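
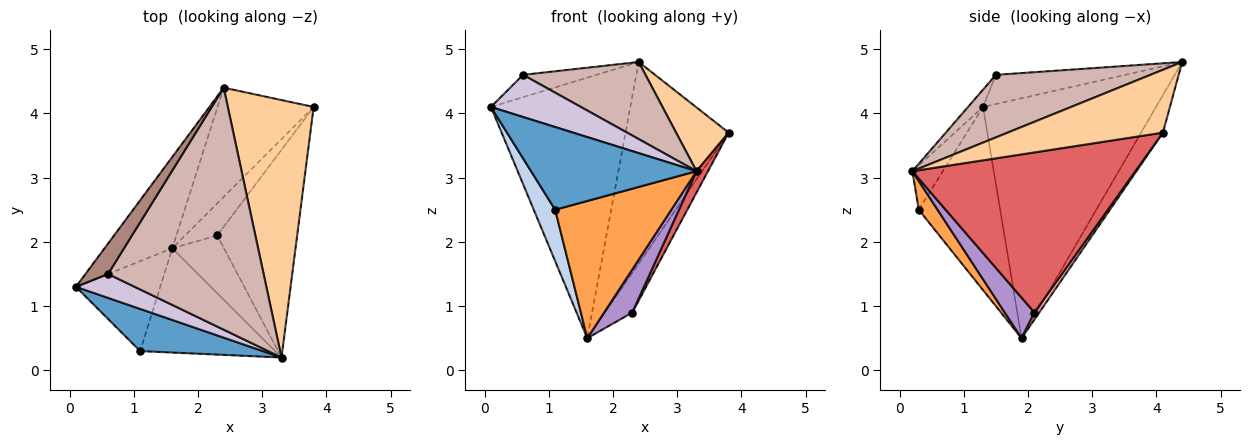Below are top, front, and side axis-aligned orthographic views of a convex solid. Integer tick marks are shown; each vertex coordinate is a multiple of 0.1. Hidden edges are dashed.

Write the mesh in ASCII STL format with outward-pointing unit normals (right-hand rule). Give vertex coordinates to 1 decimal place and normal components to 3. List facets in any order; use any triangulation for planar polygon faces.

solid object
 facet normal -0.162 -0.879 0.448
  outer loop
   vertex 1.1 0.3 2.5
   vertex 3.3 0.2 3.1
   vertex 0.1 1.3 4.1
  endloop
 endfacet
 facet normal -0.883 -0.232 -0.407
  outer loop
   vertex 1.1 0.3 2.5
   vertex 0.1 1.3 4.1
   vertex 1.6 1.9 0.5
  endloop
 endfacet
 facet normal 0.128 -0.790 -0.600
  outer loop
   vertex 1.1 0.3 2.5
   vertex 1.6 1.9 0.5
   vertex 3.3 0.2 3.1
  endloop
 endfacet
 facet normal 0.580 -0.196 0.791
  outer loop
   vertex 2.4 4.4 4.8
   vertex 3.3 0.2 3.1
   vertex 3.8 4.1 3.7
  endloop
 endfacet
 facet normal -0.761 0.613 -0.215
  outer loop
   vertex 2.4 4.4 4.8
   vertex 1.6 1.9 0.5
   vertex 0.1 1.3 4.1
  endloop
 endfacet
 facet normal -0.183 0.864 -0.468
  outer loop
   vertex 2.4 4.4 4.8
   vertex 3.8 4.1 3.7
   vertex 1.6 1.9 0.5
  endloop
 endfacet
 facet normal 0.894 -0.046 -0.446
  outer loop
   vertex 2.3 2.1 0.9
   vertex 3.8 4.1 3.7
   vertex 3.3 0.2 3.1
  endloop
 endfacet
 facet normal 0.136 0.770 -0.623
  outer loop
   vertex 2.3 2.1 0.9
   vertex 1.6 1.9 0.5
   vertex 3.8 4.1 3.7
  endloop
 endfacet
 facet normal 0.532 -0.506 -0.679
  outer loop
   vertex 2.3 2.1 0.9
   vertex 3.3 0.2 3.1
   vertex 1.6 1.9 0.5
  endloop
 endfacet
 facet normal -0.144 -0.861 0.488
  outer loop
   vertex 0.6 1.5 4.6
   vertex 0.1 1.3 4.1
   vertex 3.3 0.2 3.1
  endloop
 endfacet
 facet normal -0.722 0.410 0.558
  outer loop
   vertex 0.6 1.5 4.6
   vertex 2.4 4.4 4.8
   vertex 0.1 1.3 4.1
  endloop
 endfacet
 facet normal 0.358 -0.283 0.890
  outer loop
   vertex 0.6 1.5 4.6
   vertex 3.3 0.2 3.1
   vertex 2.4 4.4 4.8
  endloop
 endfacet
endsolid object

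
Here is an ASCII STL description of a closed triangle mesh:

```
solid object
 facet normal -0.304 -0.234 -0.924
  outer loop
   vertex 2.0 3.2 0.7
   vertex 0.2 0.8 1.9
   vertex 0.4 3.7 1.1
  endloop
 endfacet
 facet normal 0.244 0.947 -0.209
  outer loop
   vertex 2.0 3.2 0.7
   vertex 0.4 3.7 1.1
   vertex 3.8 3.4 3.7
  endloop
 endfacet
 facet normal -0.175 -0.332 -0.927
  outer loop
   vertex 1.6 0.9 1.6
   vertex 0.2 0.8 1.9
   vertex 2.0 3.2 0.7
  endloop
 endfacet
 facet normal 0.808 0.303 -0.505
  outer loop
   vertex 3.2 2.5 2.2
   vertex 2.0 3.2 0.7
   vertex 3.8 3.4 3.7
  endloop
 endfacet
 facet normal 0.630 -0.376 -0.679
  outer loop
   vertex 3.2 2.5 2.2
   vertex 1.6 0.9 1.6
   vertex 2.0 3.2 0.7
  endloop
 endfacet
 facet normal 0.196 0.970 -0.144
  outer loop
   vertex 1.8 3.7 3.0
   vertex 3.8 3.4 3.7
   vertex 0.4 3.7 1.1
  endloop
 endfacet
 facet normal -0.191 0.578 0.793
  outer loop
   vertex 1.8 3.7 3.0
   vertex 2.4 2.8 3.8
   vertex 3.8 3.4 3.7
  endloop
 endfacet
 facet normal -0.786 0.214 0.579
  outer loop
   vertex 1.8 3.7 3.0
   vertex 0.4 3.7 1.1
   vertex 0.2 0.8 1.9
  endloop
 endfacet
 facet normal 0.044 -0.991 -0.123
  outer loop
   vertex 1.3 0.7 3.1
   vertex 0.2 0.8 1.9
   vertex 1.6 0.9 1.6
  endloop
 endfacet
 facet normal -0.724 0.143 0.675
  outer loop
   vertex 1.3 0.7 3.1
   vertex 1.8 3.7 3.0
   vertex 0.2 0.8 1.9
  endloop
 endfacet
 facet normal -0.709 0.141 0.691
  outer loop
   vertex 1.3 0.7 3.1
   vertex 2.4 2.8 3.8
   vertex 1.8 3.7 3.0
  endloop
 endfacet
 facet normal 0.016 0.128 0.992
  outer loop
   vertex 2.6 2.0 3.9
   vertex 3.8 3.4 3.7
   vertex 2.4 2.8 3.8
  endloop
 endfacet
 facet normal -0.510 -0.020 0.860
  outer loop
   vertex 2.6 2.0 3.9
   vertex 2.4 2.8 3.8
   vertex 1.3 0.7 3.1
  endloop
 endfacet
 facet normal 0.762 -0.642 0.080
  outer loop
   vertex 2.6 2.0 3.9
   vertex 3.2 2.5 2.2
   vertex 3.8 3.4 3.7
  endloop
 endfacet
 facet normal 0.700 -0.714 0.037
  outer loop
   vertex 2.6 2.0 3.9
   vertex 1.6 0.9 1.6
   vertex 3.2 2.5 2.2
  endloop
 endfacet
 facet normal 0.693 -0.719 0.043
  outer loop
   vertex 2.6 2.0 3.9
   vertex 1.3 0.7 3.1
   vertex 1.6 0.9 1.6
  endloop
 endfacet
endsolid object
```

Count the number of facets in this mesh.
16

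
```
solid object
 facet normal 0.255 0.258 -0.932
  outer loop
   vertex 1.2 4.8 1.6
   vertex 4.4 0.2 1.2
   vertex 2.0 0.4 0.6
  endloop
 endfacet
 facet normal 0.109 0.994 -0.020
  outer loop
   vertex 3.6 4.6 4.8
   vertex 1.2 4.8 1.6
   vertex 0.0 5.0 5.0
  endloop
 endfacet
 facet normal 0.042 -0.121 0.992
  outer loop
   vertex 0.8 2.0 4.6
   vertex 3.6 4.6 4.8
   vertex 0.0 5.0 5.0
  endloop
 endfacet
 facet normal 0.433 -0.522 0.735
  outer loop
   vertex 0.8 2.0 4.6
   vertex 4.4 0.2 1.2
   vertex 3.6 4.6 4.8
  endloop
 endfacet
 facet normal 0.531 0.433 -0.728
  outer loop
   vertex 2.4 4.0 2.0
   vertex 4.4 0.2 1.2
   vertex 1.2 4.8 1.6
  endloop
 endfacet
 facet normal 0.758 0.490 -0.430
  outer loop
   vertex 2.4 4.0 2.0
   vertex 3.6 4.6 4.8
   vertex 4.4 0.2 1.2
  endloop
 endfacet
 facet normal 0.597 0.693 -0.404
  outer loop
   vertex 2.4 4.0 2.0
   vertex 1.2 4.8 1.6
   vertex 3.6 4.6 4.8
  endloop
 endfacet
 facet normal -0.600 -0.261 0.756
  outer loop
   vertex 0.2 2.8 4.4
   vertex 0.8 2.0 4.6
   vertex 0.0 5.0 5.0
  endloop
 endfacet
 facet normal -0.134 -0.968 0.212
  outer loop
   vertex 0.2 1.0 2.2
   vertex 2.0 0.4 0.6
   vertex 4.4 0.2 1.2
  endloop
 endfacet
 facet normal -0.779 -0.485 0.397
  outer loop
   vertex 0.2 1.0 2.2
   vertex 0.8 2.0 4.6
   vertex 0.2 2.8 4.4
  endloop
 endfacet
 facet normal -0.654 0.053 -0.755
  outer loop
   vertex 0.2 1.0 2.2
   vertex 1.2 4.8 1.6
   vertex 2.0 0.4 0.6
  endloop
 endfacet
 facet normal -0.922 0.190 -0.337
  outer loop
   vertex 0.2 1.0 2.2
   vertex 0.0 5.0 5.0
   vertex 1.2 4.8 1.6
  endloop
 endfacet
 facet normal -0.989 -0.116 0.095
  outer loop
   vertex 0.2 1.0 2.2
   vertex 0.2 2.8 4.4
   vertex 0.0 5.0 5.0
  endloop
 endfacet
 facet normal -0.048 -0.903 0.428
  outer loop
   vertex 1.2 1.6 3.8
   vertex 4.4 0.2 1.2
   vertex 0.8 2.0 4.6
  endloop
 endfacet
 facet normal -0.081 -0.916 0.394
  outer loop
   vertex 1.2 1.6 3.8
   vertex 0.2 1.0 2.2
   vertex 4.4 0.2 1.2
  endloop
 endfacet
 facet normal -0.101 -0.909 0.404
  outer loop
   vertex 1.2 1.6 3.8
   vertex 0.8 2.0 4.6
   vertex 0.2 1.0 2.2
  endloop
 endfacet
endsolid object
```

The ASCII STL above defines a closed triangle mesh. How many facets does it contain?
16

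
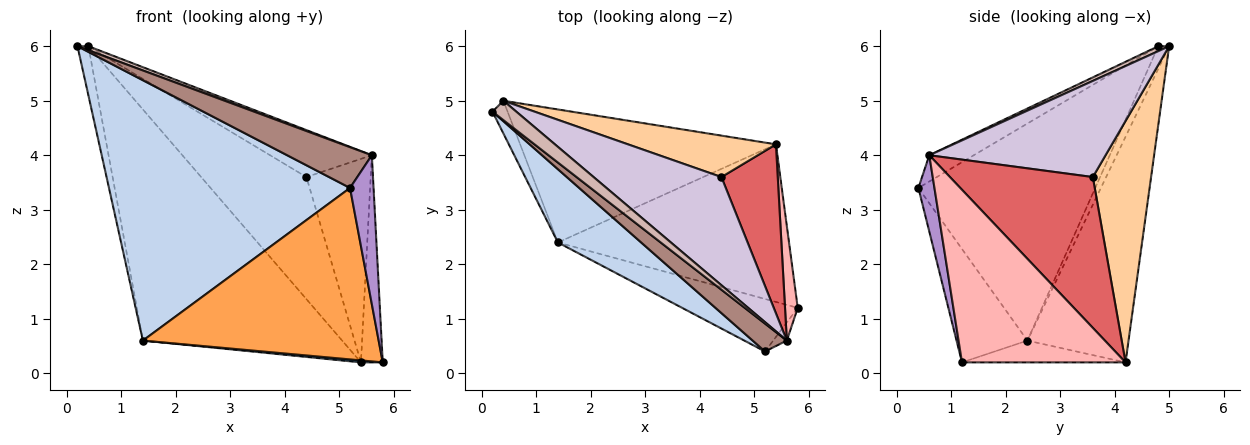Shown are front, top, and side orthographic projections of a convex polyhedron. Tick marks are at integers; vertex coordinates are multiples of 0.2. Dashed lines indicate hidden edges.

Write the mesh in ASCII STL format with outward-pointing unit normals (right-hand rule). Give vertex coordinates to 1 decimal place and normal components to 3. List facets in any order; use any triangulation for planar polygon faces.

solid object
 facet normal -0.094 -0.013 -0.996
  outer loop
   vertex 1.4 2.4 0.6
   vertex 5.4 4.2 0.2
   vertex 5.8 1.2 0.2
  endloop
 endfacet
 facet normal -0.577 -0.786 0.221
  outer loop
   vertex 1.4 2.4 0.6
   vertex 5.2 0.4 3.4
   vertex 0.2 4.8 6.0
  endloop
 endfacet
 facet normal -0.276 -0.919 -0.282
  outer loop
   vertex 1.4 2.4 0.6
   vertex 5.8 1.2 0.2
   vertex 5.2 0.4 3.4
  endloop
 endfacet
 facet normal 0.464 0.839 0.285
  outer loop
   vertex 0.4 5.0 6.0
   vertex 4.4 3.6 3.6
   vertex 5.4 4.2 0.2
  endloop
 endfacet
 facet normal -0.640 0.640 -0.426
  outer loop
   vertex 0.4 5.0 6.0
   vertex 1.4 2.4 0.6
   vertex 0.2 4.8 6.0
  endloop
 endfacet
 facet normal -0.403 0.793 -0.457
  outer loop
   vertex 0.4 5.0 6.0
   vertex 5.4 4.2 0.2
   vertex 1.4 2.4 0.6
  endloop
 endfacet
 facet normal 0.863 0.388 0.322
  outer loop
   vertex 5.6 0.6 4.0
   vertex 5.4 4.2 0.2
   vertex 4.4 3.6 3.6
  endloop
 endfacet
 facet normal 0.989 0.132 0.073
  outer loop
   vertex 5.6 0.6 4.0
   vertex 5.8 1.2 0.2
   vertex 5.4 4.2 0.2
  endloop
 endfacet
 facet normal 0.561 -0.822 -0.100
  outer loop
   vertex 5.6 0.6 4.0
   vertex 5.2 0.4 3.4
   vertex 5.8 1.2 0.2
  endloop
 endfacet
 facet normal 0.568 0.328 0.755
  outer loop
   vertex 5.6 0.6 4.0
   vertex 4.4 3.6 3.6
   vertex 0.4 5.0 6.0
  endloop
 endfacet
 facet normal -0.398 -0.758 0.518
  outer loop
   vertex 5.6 0.6 4.0
   vertex 0.2 4.8 6.0
   vertex 5.2 0.4 3.4
  endloop
 endfacet
 facet normal 0.200 -0.200 0.959
  outer loop
   vertex 5.6 0.6 4.0
   vertex 0.4 5.0 6.0
   vertex 0.2 4.8 6.0
  endloop
 endfacet
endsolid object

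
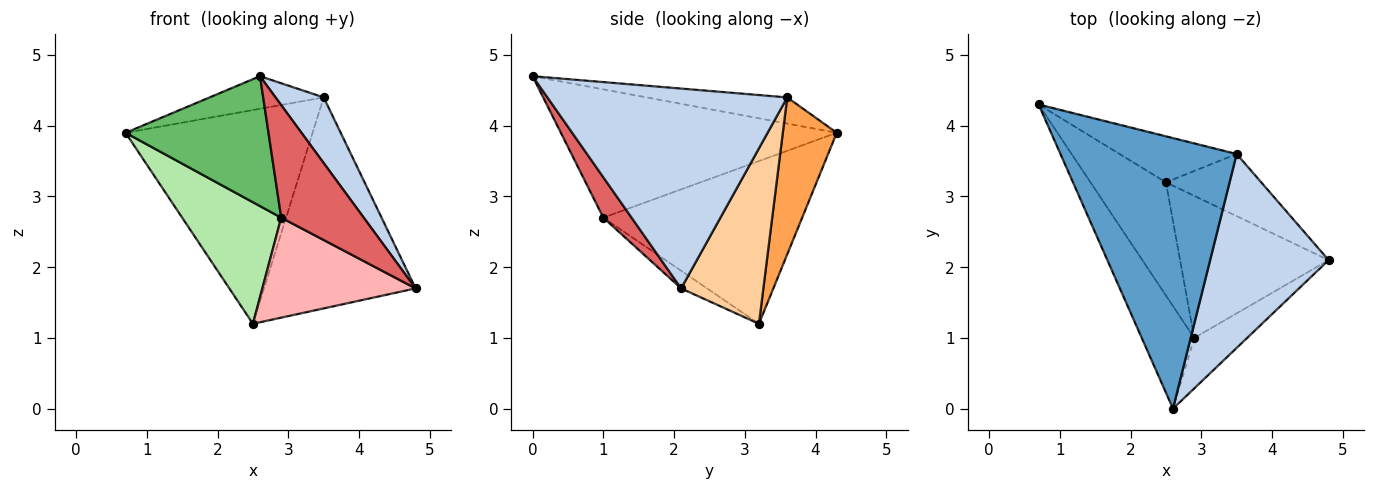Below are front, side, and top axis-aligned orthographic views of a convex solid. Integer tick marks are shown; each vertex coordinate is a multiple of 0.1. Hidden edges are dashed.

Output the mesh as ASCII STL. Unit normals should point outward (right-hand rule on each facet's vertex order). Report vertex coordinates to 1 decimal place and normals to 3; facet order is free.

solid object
 facet normal -0.146 0.118 0.982
  outer loop
   vertex 3.5 3.6 4.4
   vertex 0.7 4.3 3.9
   vertex 2.6 0.0 4.7
  endloop
 endfacet
 facet normal 0.848 -0.170 0.503
  outer loop
   vertex 3.5 3.6 4.4
   vertex 2.6 0.0 4.7
   vertex 4.8 2.1 1.7
  endloop
 endfacet
 facet normal 0.271 0.941 -0.202
  outer loop
   vertex 3.5 3.6 4.4
   vertex 2.5 3.2 1.2
   vertex 0.7 4.3 3.9
  endloop
 endfacet
 facet normal 0.461 0.851 -0.251
  outer loop
   vertex 3.5 3.6 4.4
   vertex 4.8 2.1 1.7
   vertex 2.5 3.2 1.2
  endloop
 endfacet
 facet normal -0.835 -0.432 -0.341
  outer loop
   vertex 2.9 1.0 2.7
   vertex 2.6 0.0 4.7
   vertex 0.7 4.3 3.9
  endloop
 endfacet
 facet normal -0.827 -0.412 -0.383
  outer loop
   vertex 2.9 1.0 2.7
   vertex 0.7 4.3 3.9
   vertex 2.5 3.2 1.2
  endloop
 endfacet
 facet normal 0.299 -0.871 -0.391
  outer loop
   vertex 2.9 1.0 2.7
   vertex 4.8 2.1 1.7
   vertex 2.6 0.0 4.7
  endloop
 endfacet
 facet normal -0.097 -0.573 -0.814
  outer loop
   vertex 2.9 1.0 2.7
   vertex 2.5 3.2 1.2
   vertex 4.8 2.1 1.7
  endloop
 endfacet
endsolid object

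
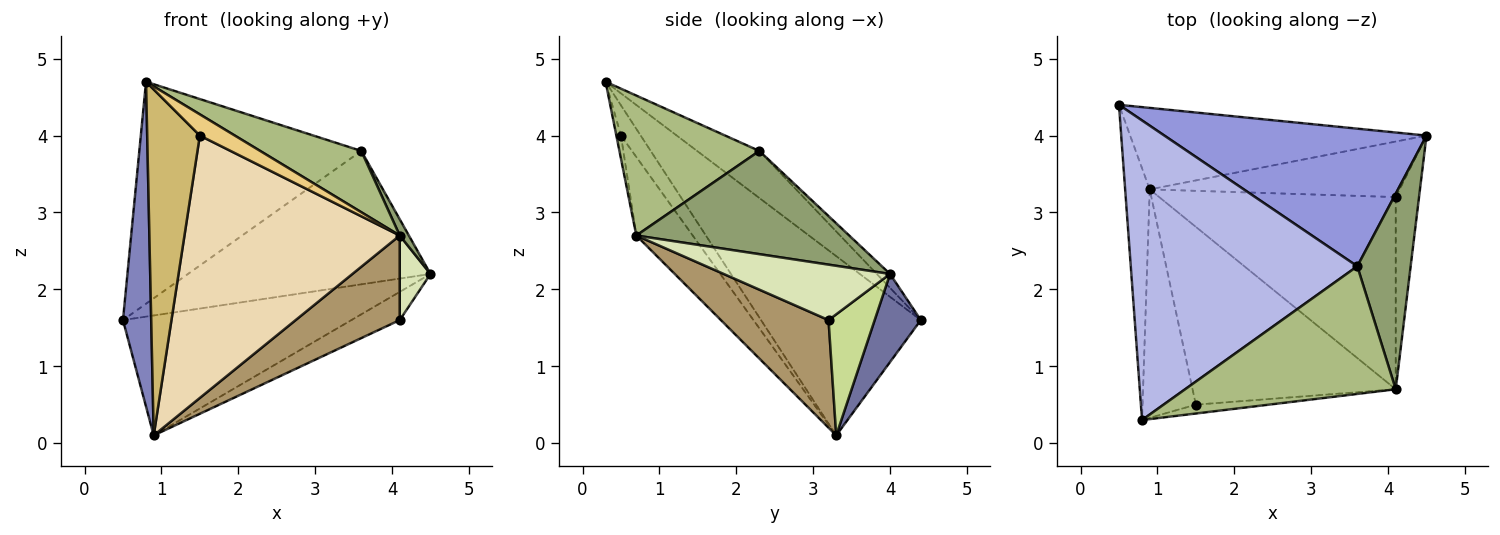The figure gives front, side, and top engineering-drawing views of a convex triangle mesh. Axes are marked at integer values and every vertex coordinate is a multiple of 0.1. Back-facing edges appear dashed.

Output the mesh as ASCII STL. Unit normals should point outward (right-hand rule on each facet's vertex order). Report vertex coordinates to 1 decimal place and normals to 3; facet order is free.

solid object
 facet normal 0.165 0.816 -0.554
  outer loop
   vertex 0.9 3.3 0.1
   vertex 0.5 4.4 1.6
   vertex 4.5 4.0 2.2
  endloop
 endfacet
 facet normal -0.976 -0.173 -0.134
  outer loop
   vertex 0.9 3.3 0.1
   vertex 0.8 0.3 4.7
   vertex 0.5 4.4 1.6
  endloop
 endfacet
 facet normal -0.038 0.695 0.718
  outer loop
   vertex 3.6 2.3 3.8
   vertex 4.5 4.0 2.2
   vertex 0.5 4.4 1.6
  endloop
 endfacet
 facet normal -0.165 0.587 0.793
  outer loop
   vertex 3.6 2.3 3.8
   vertex 0.5 4.4 1.6
   vertex 0.8 0.3 4.7
  endloop
 endfacet
 facet normal 0.888 -0.038 0.459
  outer loop
   vertex 3.6 2.3 3.8
   vertex 4.1 0.7 2.7
   vertex 4.5 4.0 2.2
  endloop
 endfacet
 facet normal 0.514 -0.371 0.773
  outer loop
   vertex 3.6 2.3 3.8
   vertex 0.8 0.3 4.7
   vertex 4.1 0.7 2.7
  endloop
 endfacet
 facet normal 0.397 0.416 -0.819
  outer loop
   vertex 4.1 3.2 1.6
   vertex 0.9 3.3 0.1
   vertex 4.5 4.0 2.2
  endloop
 endfacet
 facet normal 0.909 -0.168 -0.382
  outer loop
   vertex 4.1 3.2 1.6
   vertex 4.5 4.0 2.2
   vertex 4.1 0.7 2.7
  endloop
 endfacet
 facet normal 0.384 -0.372 -0.845
  outer loop
   vertex 4.1 3.2 1.6
   vertex 4.1 0.7 2.7
   vertex 0.9 3.3 0.1
  endloop
 endfacet
 facet normal -0.298 -0.796 -0.526
  outer loop
   vertex 1.5 0.5 4.0
   vertex 0.8 0.3 4.7
   vertex 0.9 3.3 0.1
  endloop
 endfacet
 facet normal -0.121 -0.916 -0.383
  outer loop
   vertex 1.5 0.5 4.0
   vertex 4.1 0.7 2.7
   vertex 0.8 0.3 4.7
  endloop
 endfacet
 facet normal -0.212 -0.809 -0.548
  outer loop
   vertex 1.5 0.5 4.0
   vertex 0.9 3.3 0.1
   vertex 4.1 0.7 2.7
  endloop
 endfacet
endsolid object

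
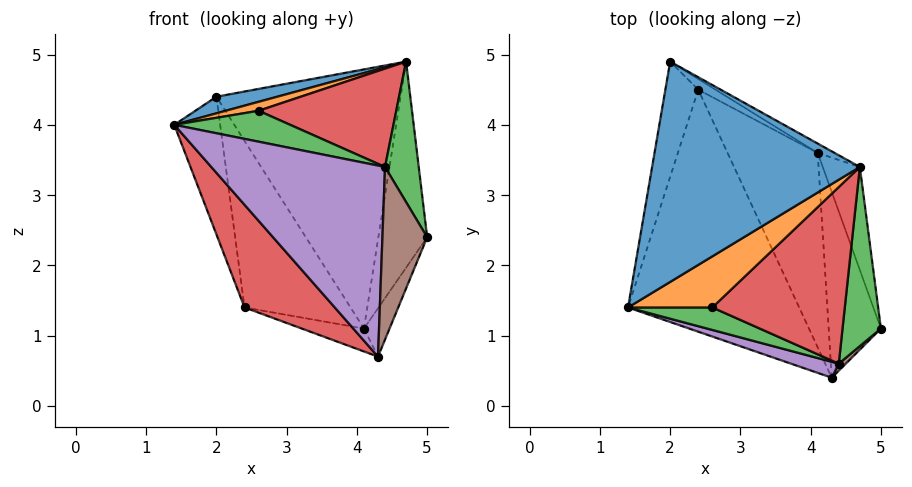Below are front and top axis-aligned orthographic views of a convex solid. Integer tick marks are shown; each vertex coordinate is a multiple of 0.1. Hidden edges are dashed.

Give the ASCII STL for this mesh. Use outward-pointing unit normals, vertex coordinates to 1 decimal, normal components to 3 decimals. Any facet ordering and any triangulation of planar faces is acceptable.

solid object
 facet normal -0.221 -0.073 0.973
  outer loop
   vertex 4.7 3.4 4.9
   vertex 2.0 4.9 4.4
   vertex 1.4 1.4 4.0
  endloop
 endfacet
 facet normal -0.971 0.184 -0.154
  outer loop
   vertex 2.4 4.5 1.4
   vertex 1.4 1.4 4.0
   vertex 2.0 4.9 4.4
  endloop
 endfacet
 facet normal 0.877 -0.296 0.378
  outer loop
   vertex 4.4 0.6 3.4
   vertex 5.0 1.1 2.4
   vertex 4.7 3.4 4.9
  endloop
 endfacet
 facet normal -0.763 -0.252 -0.594
  outer loop
   vertex 4.3 0.4 0.7
   vertex 1.4 1.4 4.0
   vertex 2.4 4.5 1.4
  endloop
 endfacet
 facet normal -0.242 -0.967 0.081
  outer loop
   vertex 4.3 0.4 0.7
   vertex 4.4 0.6 3.4
   vertex 1.4 1.4 4.0
  endloop
 endfacet
 facet normal 0.669 -0.743 0.030
  outer loop
   vertex 4.3 0.4 0.7
   vertex 5.0 1.1 2.4
   vertex 4.4 0.6 3.4
  endloop
 endfacet
 facet normal 0.953 0.272 -0.136
  outer loop
   vertex 4.1 3.6 1.1
   vertex 4.7 3.4 4.9
   vertex 5.0 1.1 2.4
  endloop
 endfacet
 facet normal 0.903 0.108 -0.416
  outer loop
   vertex 4.1 3.6 1.1
   vertex 5.0 1.1 2.4
   vertex 4.3 0.4 0.7
  endloop
 endfacet
 facet normal -0.113 0.116 -0.987
  outer loop
   vertex 4.1 3.6 1.1
   vertex 4.3 0.4 0.7
   vertex 2.4 4.5 1.4
  endloop
 endfacet
 facet normal 0.490 0.871 -0.031
  outer loop
   vertex 4.1 3.6 1.1
   vertex 2.0 4.9 4.4
   vertex 4.7 3.4 4.9
  endloop
 endfacet
 facet normal 0.459 0.886 -0.057
  outer loop
   vertex 4.1 3.6 1.1
   vertex 2.4 4.5 1.4
   vertex 2.0 4.9 4.4
  endloop
 endfacet
 facet normal -0.162 -0.170 0.972
  outer loop
   vertex 2.6 1.4 4.2
   vertex 4.7 3.4 4.9
   vertex 1.4 1.4 4.0
  endloop
 endfacet
 facet normal -0.098 -0.805 0.585
  outer loop
   vertex 2.6 1.4 4.2
   vertex 1.4 1.4 4.0
   vertex 4.4 0.6 3.4
  endloop
 endfacet
 facet normal 0.170 -0.479 0.861
  outer loop
   vertex 2.6 1.4 4.2
   vertex 4.4 0.6 3.4
   vertex 4.7 3.4 4.9
  endloop
 endfacet
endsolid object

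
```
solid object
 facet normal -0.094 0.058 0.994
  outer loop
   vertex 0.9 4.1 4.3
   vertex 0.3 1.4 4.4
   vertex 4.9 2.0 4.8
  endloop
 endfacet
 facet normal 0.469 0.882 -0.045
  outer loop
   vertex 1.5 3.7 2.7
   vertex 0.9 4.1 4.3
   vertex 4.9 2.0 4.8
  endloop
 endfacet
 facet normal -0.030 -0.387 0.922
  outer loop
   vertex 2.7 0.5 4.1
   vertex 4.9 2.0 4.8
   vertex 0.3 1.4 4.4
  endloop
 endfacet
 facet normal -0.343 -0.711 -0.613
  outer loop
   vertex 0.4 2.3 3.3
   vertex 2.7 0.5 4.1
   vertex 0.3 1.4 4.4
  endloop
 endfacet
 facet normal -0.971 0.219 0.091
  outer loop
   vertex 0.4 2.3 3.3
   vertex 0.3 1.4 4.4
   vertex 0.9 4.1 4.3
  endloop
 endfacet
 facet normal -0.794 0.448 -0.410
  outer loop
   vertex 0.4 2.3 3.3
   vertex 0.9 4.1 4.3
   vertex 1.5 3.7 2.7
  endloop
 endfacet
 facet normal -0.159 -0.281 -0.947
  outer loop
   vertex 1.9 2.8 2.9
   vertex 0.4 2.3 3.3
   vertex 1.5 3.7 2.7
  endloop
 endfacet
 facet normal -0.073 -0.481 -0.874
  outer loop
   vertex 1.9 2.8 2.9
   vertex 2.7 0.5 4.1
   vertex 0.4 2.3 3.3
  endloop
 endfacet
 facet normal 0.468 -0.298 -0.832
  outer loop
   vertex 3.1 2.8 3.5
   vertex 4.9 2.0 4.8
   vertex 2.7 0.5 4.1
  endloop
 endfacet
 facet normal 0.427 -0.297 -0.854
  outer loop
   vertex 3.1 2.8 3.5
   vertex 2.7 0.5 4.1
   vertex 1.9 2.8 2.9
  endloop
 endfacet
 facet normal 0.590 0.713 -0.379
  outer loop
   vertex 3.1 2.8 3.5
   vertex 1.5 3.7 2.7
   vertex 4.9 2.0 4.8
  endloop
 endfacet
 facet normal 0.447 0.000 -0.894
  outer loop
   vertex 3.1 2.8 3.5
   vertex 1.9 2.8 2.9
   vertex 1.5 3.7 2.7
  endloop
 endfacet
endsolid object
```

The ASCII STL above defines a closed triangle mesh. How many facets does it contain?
12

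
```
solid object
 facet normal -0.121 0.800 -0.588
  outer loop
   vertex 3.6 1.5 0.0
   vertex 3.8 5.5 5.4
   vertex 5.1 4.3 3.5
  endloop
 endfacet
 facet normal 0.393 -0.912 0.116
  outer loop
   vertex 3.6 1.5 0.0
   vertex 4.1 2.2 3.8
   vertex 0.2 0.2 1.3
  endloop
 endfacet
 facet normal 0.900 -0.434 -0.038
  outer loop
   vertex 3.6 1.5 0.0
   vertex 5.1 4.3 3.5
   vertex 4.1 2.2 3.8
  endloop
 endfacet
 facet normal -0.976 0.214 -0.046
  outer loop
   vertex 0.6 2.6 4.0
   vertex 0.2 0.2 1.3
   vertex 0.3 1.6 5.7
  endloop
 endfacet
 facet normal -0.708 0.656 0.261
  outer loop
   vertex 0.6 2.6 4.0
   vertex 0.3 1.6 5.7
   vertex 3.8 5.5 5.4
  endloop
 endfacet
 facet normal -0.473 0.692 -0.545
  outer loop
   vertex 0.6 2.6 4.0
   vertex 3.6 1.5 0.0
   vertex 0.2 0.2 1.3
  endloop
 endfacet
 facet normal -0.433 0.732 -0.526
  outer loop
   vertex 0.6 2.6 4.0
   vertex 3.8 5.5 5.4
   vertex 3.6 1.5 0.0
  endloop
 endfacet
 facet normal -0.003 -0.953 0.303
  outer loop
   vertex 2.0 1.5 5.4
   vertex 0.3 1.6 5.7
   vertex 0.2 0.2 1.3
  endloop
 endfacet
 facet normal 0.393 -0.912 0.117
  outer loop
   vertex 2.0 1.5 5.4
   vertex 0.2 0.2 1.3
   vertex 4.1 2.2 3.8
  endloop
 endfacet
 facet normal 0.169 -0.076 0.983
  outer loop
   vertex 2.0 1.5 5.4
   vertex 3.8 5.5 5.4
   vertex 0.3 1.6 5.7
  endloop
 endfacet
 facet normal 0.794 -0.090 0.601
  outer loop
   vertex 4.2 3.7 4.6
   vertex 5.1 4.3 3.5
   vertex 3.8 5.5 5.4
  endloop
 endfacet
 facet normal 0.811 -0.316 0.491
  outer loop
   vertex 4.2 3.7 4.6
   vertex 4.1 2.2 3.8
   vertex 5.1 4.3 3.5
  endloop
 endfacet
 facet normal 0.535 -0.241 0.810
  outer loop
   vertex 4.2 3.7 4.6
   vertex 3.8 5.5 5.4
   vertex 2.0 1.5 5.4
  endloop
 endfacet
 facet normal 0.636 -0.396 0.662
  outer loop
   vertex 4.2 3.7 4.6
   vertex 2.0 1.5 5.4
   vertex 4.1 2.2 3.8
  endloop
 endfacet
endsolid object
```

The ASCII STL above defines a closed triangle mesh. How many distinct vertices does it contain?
9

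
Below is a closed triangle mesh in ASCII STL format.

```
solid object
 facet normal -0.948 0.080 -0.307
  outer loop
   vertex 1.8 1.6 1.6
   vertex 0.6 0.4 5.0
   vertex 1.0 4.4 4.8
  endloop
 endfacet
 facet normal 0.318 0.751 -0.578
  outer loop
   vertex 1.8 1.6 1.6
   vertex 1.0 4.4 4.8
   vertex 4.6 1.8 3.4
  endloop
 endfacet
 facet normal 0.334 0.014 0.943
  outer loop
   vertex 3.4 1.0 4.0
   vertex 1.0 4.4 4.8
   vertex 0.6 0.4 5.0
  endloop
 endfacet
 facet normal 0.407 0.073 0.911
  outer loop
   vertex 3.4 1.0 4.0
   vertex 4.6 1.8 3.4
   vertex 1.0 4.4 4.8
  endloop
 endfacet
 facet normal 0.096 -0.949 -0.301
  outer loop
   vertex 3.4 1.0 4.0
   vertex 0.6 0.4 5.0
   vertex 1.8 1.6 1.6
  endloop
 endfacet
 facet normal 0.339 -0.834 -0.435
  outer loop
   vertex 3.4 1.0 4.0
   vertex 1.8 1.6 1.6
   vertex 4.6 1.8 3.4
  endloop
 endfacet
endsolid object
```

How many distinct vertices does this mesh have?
5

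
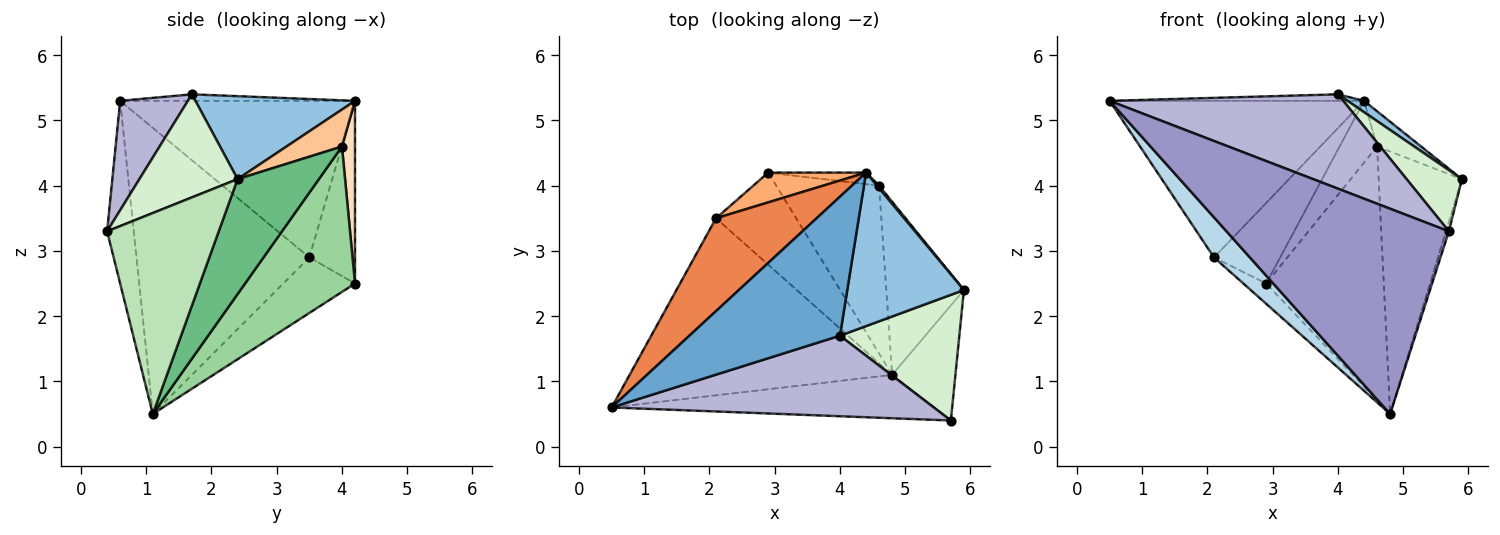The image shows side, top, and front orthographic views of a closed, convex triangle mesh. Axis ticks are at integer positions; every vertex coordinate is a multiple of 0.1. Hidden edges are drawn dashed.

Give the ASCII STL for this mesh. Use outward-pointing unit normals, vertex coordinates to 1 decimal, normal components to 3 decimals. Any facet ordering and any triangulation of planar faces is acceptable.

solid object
 facet normal -0.043 0.047 0.998
  outer loop
   vertex 4.0 1.7 5.4
   vertex 4.4 4.2 5.3
   vertex 0.5 0.6 5.3
  endloop
 endfacet
 facet normal 0.579 -0.060 0.813
  outer loop
   vertex 4.0 1.7 5.4
   vertex 5.9 2.4 4.1
   vertex 4.4 4.2 5.3
  endloop
 endfacet
 facet normal -0.728 -0.151 -0.668
  outer loop
   vertex 2.1 3.5 2.9
   vertex 4.8 1.1 0.5
   vertex 0.5 0.6 5.3
  endloop
 endfacet
 facet normal -0.560 0.178 -0.809
  outer loop
   vertex 2.1 3.5 2.9
   vertex 2.9 4.2 2.5
   vertex 4.8 1.1 0.5
  endloop
 endfacet
 facet normal -0.622 0.674 0.399
  outer loop
   vertex 2.1 3.5 2.9
   vertex 0.5 0.6 5.3
   vertex 4.4 4.2 5.3
  endloop
 endfacet
 facet normal -0.543 0.787 0.291
  outer loop
   vertex 2.1 3.5 2.9
   vertex 4.4 4.2 5.3
   vertex 2.9 4.2 2.5
  endloop
 endfacet
 facet normal 0.782 0.621 0.046
  outer loop
   vertex 4.6 4.0 4.6
   vertex 4.4 4.2 5.3
   vertex 5.9 2.4 4.1
  endloop
 endfacet
 facet normal 0.324 0.930 -0.173
  outer loop
   vertex 4.6 4.0 4.6
   vertex 2.9 4.2 2.5
   vertex 4.4 4.2 5.3
  endloop
 endfacet
 facet normal 0.632 0.647 -0.427
  outer loop
   vertex 4.6 4.0 4.6
   vertex 5.9 2.4 4.1
   vertex 4.8 1.1 0.5
  endloop
 endfacet
 facet normal 0.615 0.658 -0.435
  outer loop
   vertex 4.6 4.0 4.6
   vertex 4.8 1.1 0.5
   vertex 2.9 4.2 2.5
  endloop
 endfacet
 facet normal 0.954 0.025 -0.300
  outer loop
   vertex 5.7 0.4 3.3
   vertex 4.8 1.1 0.5
   vertex 5.9 2.4 4.1
  endloop
 endfacet
 facet normal 0.613 -0.345 0.710
  outer loop
   vertex 5.7 0.4 3.3
   vertex 5.9 2.4 4.1
   vertex 4.0 1.7 5.4
  endloop
 endfacet
 facet normal -0.116 -0.972 -0.206
  outer loop
   vertex 5.7 0.4 3.3
   vertex 0.5 0.6 5.3
   vertex 4.8 1.1 0.5
  endloop
 endfacet
 facet normal 0.215 -0.743 0.634
  outer loop
   vertex 5.7 0.4 3.3
   vertex 4.0 1.7 5.4
   vertex 0.5 0.6 5.3
  endloop
 endfacet
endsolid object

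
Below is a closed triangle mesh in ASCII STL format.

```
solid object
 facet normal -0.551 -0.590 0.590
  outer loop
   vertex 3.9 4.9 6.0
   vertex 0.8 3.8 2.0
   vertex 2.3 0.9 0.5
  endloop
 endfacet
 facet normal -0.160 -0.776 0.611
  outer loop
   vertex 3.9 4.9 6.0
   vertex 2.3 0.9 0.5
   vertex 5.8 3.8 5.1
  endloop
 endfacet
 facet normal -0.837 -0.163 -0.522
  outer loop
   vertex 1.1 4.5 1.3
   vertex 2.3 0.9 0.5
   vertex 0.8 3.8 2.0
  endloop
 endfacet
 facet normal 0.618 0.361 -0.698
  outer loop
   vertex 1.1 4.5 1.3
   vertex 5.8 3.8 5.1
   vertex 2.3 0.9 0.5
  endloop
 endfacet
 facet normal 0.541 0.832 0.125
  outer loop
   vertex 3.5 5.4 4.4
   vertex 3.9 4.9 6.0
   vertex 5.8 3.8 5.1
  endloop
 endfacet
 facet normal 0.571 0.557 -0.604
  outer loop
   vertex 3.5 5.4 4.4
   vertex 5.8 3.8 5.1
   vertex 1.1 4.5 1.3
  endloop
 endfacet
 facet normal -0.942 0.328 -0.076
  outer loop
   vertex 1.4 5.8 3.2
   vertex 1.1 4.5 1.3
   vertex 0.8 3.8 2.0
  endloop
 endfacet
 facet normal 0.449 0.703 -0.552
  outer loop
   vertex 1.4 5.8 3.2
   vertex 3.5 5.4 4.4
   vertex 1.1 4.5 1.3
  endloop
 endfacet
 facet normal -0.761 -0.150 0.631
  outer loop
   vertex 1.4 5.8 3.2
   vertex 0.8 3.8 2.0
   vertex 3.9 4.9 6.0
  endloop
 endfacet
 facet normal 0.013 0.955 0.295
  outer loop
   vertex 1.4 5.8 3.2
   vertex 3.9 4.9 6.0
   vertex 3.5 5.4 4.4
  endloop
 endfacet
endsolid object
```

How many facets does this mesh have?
10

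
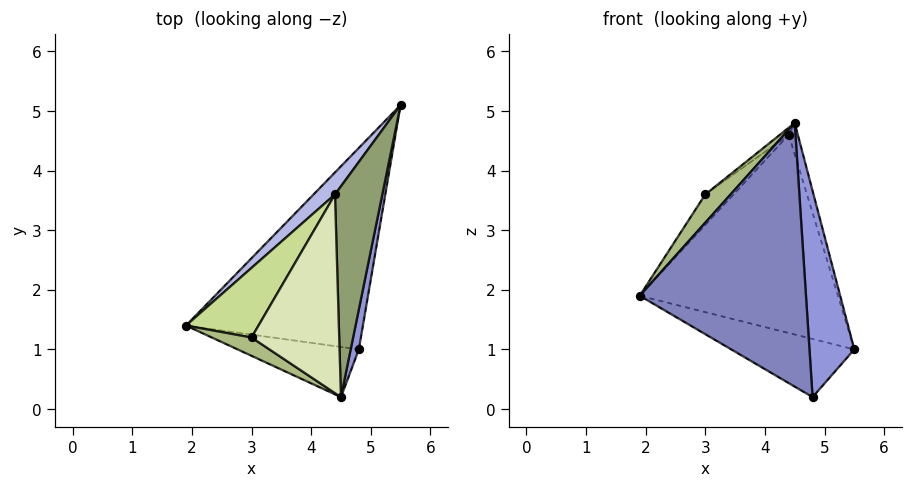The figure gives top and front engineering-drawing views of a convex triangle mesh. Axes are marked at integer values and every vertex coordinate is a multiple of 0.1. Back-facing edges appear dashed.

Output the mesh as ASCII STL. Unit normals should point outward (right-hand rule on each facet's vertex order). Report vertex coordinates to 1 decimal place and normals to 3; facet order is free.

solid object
 facet normal -0.465 0.245 -0.851
  outer loop
   vertex 4.8 1.0 0.2
   vertex 1.9 1.4 1.9
   vertex 5.5 5.1 1.0
  endloop
 endfacet
 facet normal -0.238 -0.954 -0.181
  outer loop
   vertex 4.8 1.0 0.2
   vertex 4.5 0.2 4.8
   vertex 1.9 1.4 1.9
  endloop
 endfacet
 facet normal 0.984 -0.175 0.034
  outer loop
   vertex 4.8 1.0 0.2
   vertex 5.5 5.1 1.0
   vertex 4.5 0.2 4.8
  endloop
 endfacet
 facet normal -0.705 0.705 0.078
  outer loop
   vertex 4.4 3.6 4.6
   vertex 5.5 5.1 1.0
   vertex 1.9 1.4 1.9
  endloop
 endfacet
 facet normal 0.950 0.046 0.309
  outer loop
   vertex 4.4 3.6 4.6
   vertex 4.5 0.2 4.8
   vertex 5.5 5.1 1.0
  endloop
 endfacet
 facet normal -0.705 -0.594 0.386
  outer loop
   vertex 3.0 1.2 3.6
   vertex 1.9 1.4 1.9
   vertex 4.5 0.2 4.8
  endloop
 endfacet
 facet normal -0.802 0.240 0.547
  outer loop
   vertex 3.0 1.2 3.6
   vertex 4.4 3.6 4.6
   vertex 1.9 1.4 1.9
  endloop
 endfacet
 facet normal -0.613 0.028 0.790
  outer loop
   vertex 3.0 1.2 3.6
   vertex 4.5 0.2 4.8
   vertex 4.4 3.6 4.6
  endloop
 endfacet
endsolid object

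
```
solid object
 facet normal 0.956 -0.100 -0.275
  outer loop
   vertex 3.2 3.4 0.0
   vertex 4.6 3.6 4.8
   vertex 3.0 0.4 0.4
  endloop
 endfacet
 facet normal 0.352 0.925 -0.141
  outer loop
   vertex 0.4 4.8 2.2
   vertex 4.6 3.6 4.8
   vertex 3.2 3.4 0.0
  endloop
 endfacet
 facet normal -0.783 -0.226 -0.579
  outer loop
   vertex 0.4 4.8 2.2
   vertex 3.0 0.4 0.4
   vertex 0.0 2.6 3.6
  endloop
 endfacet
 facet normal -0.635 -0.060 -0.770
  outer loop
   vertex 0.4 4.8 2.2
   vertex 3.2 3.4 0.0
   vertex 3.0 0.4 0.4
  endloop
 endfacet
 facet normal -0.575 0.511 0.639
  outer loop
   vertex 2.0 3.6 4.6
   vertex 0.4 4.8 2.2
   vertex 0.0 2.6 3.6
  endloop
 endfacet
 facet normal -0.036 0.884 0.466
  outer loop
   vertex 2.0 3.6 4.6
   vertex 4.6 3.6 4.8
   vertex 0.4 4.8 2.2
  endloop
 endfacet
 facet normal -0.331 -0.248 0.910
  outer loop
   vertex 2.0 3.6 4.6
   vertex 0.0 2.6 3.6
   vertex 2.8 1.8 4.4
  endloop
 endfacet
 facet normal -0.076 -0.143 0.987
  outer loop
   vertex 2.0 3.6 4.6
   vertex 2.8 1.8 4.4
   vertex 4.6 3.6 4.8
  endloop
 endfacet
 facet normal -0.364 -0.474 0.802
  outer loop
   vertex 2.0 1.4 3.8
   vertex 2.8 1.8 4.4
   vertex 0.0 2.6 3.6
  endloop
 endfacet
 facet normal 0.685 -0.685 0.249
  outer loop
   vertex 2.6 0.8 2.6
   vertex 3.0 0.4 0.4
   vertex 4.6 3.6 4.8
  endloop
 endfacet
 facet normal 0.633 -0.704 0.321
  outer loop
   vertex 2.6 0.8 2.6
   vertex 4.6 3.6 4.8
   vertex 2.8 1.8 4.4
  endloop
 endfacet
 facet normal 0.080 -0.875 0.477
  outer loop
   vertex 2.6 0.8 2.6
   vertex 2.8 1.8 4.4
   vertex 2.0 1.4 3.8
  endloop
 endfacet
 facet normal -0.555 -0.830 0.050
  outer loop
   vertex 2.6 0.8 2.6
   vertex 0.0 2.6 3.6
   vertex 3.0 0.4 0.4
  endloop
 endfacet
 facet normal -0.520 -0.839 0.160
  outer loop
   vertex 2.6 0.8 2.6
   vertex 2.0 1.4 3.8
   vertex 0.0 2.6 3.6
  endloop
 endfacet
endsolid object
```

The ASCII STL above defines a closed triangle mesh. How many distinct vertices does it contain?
9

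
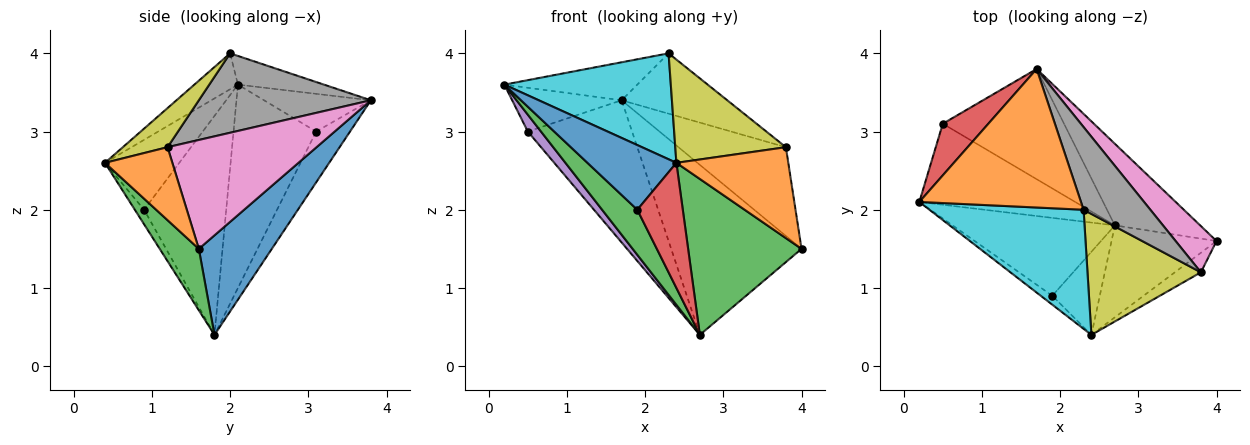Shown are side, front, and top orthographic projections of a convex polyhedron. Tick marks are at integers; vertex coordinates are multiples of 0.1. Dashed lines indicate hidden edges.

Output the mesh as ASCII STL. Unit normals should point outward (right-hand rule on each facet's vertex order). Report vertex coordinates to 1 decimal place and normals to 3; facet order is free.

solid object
 facet normal 0.451 0.805 -0.386
  outer loop
   vertex 2.7 1.8 0.4
   vertex 1.7 3.8 3.4
   vertex 4.0 1.6 1.5
  endloop
 endfacet
 facet normal -0.169 0.261 0.951
  outer loop
   vertex 2.3 2.0 4.0
   vertex 1.7 3.8 3.4
   vertex 0.2 2.1 3.6
  endloop
 endfacet
 facet normal -0.760 -0.326 -0.563
  outer loop
   vertex 1.9 0.9 2.0
   vertex 0.2 2.1 3.6
   vertex 2.7 1.8 0.4
  endloop
 endfacet
 facet normal -0.534 0.547 0.645
  outer loop
   vertex 0.5 3.1 3.0
   vertex 0.2 2.1 3.6
   vertex 1.7 3.8 3.4
  endloop
 endfacet
 facet normal -0.787 -0.126 -0.603
  outer loop
   vertex 0.5 3.1 3.0
   vertex 2.7 1.8 0.4
   vertex 0.2 2.1 3.6
  endloop
 endfacet
 facet normal -0.249 0.766 -0.593
  outer loop
   vertex 0.5 3.1 3.0
   vertex 1.7 3.8 3.4
   vertex 2.7 1.8 0.4
  endloop
 endfacet
 facet normal 0.776 0.559 0.292
  outer loop
   vertex 3.8 1.2 2.8
   vertex 4.0 1.6 1.5
   vertex 1.7 3.8 3.4
  endloop
 endfacet
 facet normal 0.693 0.425 0.583
  outer loop
   vertex 3.8 1.2 2.8
   vertex 1.7 3.8 3.4
   vertex 2.3 2.0 4.0
  endloop
 endfacet
 facet normal 0.254 -0.628 0.736
  outer loop
   vertex 2.4 0.4 2.6
   vertex 3.8 1.2 2.8
   vertex 2.3 2.0 4.0
  endloop
 endfacet
 facet normal -0.171 -0.655 0.736
  outer loop
   vertex 2.4 0.4 2.6
   vertex 2.3 2.0 4.0
   vertex 0.2 2.1 3.6
  endloop
 endfacet
 facet normal -0.637 -0.763 -0.105
  outer loop
   vertex 2.4 0.4 2.6
   vertex 0.2 2.1 3.6
   vertex 1.9 0.9 2.0
  endloop
 endfacet
 facet normal 0.507 -0.843 -0.181
  outer loop
   vertex 2.4 0.4 2.6
   vertex 4.0 1.6 1.5
   vertex 3.8 1.2 2.8
  endloop
 endfacet
 facet normal 0.285 -0.826 -0.487
  outer loop
   vertex 2.4 0.4 2.6
   vertex 2.7 1.8 0.4
   vertex 4.0 1.6 1.5
  endloop
 endfacet
 facet normal -0.167 -0.821 -0.545
  outer loop
   vertex 2.4 0.4 2.6
   vertex 1.9 0.9 2.0
   vertex 2.7 1.8 0.4
  endloop
 endfacet
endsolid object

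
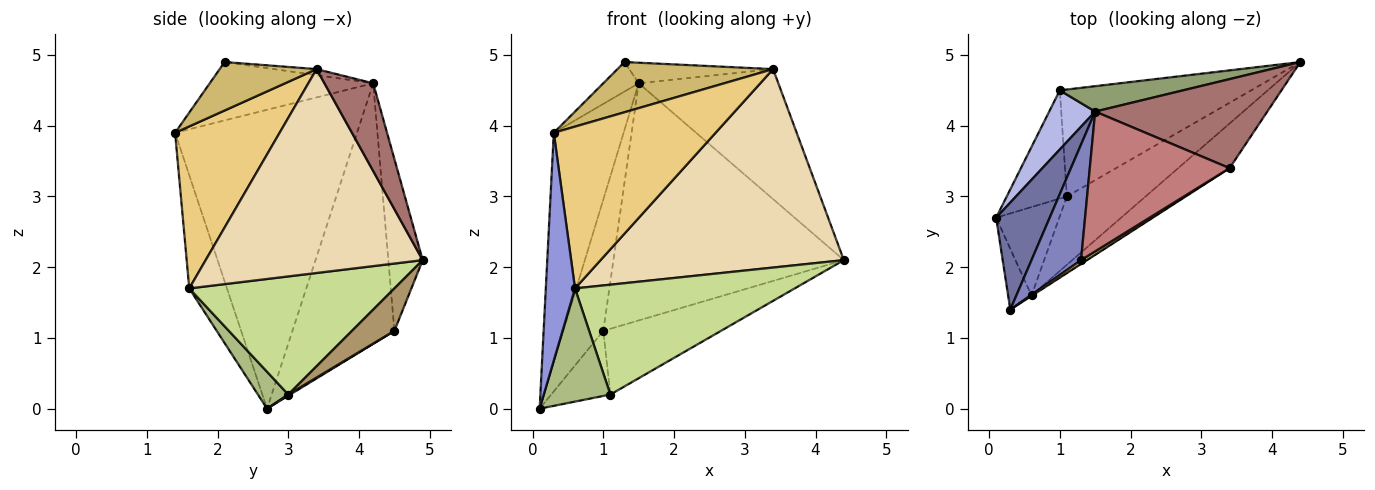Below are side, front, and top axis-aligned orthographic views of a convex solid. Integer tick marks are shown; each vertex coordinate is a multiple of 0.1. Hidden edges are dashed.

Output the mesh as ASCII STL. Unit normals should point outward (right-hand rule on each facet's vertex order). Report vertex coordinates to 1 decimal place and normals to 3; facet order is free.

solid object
 facet normal -0.921 0.353 0.165
  outer loop
   vertex 1.5 4.2 4.6
   vertex 0.1 2.7 0.0
   vertex 0.3 1.4 3.9
  endloop
 endfacet
 facet normal -0.752 0.163 0.638
  outer loop
   vertex 1.5 4.2 4.6
   vertex 0.3 1.4 3.9
   vertex 1.3 2.1 4.9
  endloop
 endfacet
 facet normal -0.780 -0.604 -0.161
  outer loop
   vertex 0.6 1.6 1.7
   vertex 0.3 1.4 3.9
   vertex 0.1 2.7 0.0
  endloop
 endfacet
 facet normal -0.919 0.360 0.162
  outer loop
   vertex 1.0 4.5 1.1
   vertex 0.1 2.7 0.0
   vertex 1.5 4.2 4.6
  endloop
 endfacet
 facet normal -0.147 0.984 0.105
  outer loop
   vertex 1.0 4.5 1.1
   vertex 1.5 4.2 4.6
   vertex 4.4 4.9 2.1
  endloop
 endfacet
 facet normal 0.338 -0.742 -0.579
  outer loop
   vertex 1.1 3.0 0.2
   vertex 0.6 1.6 1.7
   vertex 0.1 2.7 0.0
  endloop
 endfacet
 facet normal 0.621 -0.665 -0.414
  outer loop
   vertex 1.1 3.0 0.2
   vertex 4.4 4.9 2.1
   vertex 0.6 1.6 1.7
  endloop
 endfacet
 facet normal 0.017 0.515 -0.857
  outer loop
   vertex 1.1 3.0 0.2
   vertex 0.1 2.7 0.0
   vertex 1.0 4.5 1.1
  endloop
 endfacet
 facet normal 0.186 0.515 -0.837
  outer loop
   vertex 1.1 3.0 0.2
   vertex 1.0 4.5 1.1
   vertex 4.4 4.9 2.1
  endloop
 endfacet
 facet normal 0.527 -0.847 0.065
  outer loop
   vertex 3.4 3.4 4.8
   vertex 1.3 2.1 4.9
   vertex 0.3 1.4 3.9
  endloop
 endfacet
 facet normal 0.543 -0.840 -0.002
  outer loop
   vertex 3.4 3.4 4.8
   vertex 0.3 1.4 3.9
   vertex 0.6 1.6 1.7
  endloop
 endfacet
 facet normal 0.657 -0.736 -0.166
  outer loop
   vertex 3.4 3.4 4.8
   vertex 0.6 1.6 1.7
   vertex 4.4 4.9 2.1
  endloop
 endfacet
 facet normal 0.277 0.793 0.543
  outer loop
   vertex 3.4 3.4 4.8
   vertex 4.4 4.9 2.1
   vertex 1.5 4.2 4.6
  endloop
 endfacet
 facet normal -0.043 0.145 0.988
  outer loop
   vertex 3.4 3.4 4.8
   vertex 1.5 4.2 4.6
   vertex 1.3 2.1 4.9
  endloop
 endfacet
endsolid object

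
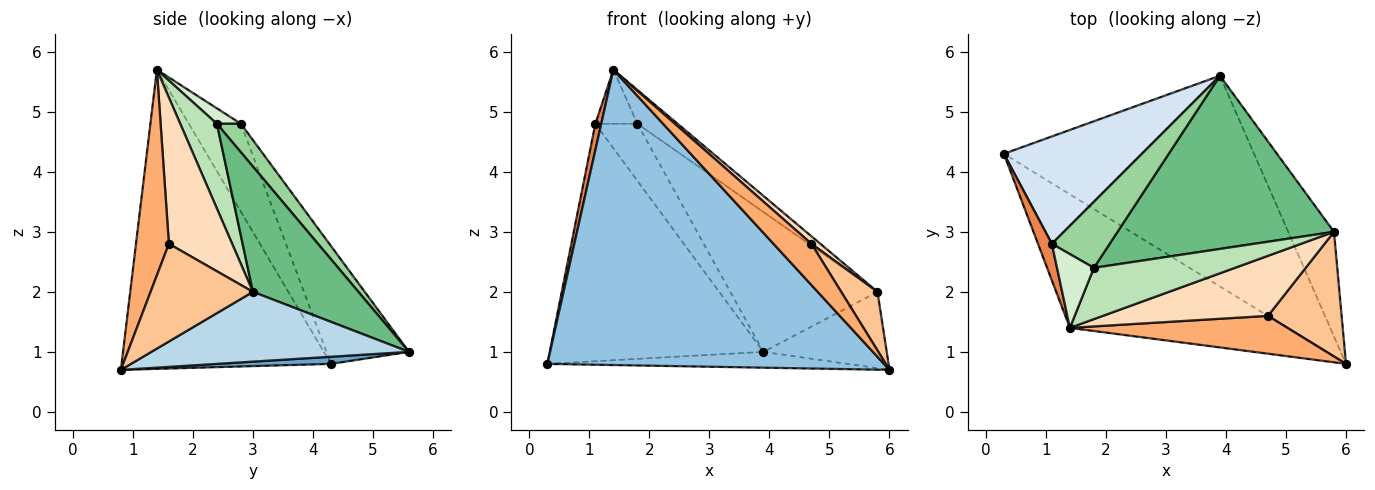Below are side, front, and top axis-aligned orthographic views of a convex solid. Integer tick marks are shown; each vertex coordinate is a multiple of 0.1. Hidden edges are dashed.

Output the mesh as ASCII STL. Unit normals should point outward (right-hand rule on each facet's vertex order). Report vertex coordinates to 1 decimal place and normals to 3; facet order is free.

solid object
 facet normal 0.028 0.075 -0.997
  outer loop
   vertex 3.9 5.6 1.0
   vertex 6.0 0.8 0.7
   vertex 0.3 4.3 0.8
  endloop
 endfacet
 facet normal -0.493 -0.793 -0.358
  outer loop
   vertex 1.4 1.4 5.7
   vertex 0.3 4.3 0.8
   vertex 6.0 0.8 0.7
  endloop
 endfacet
 facet normal 0.776 0.371 -0.509
  outer loop
   vertex 5.8 3.0 2.0
   vertex 6.0 0.8 0.7
   vertex 3.9 5.6 1.0
  endloop
 endfacet
 facet normal -0.332 0.859 0.389
  outer loop
   vertex 1.1 2.8 4.8
   vertex 3.9 5.6 1.0
   vertex 0.3 4.3 0.8
  endloop
 endfacet
 facet normal -0.982 -0.111 0.155
  outer loop
   vertex 1.1 2.8 4.8
   vertex 0.3 4.3 0.8
   vertex 1.4 1.4 5.7
  endloop
 endfacet
 facet normal 0.538 -0.621 0.570
  outer loop
   vertex 4.7 1.6 2.8
   vertex 1.4 1.4 5.7
   vertex 6.0 0.8 0.7
  endloop
 endfacet
 facet normal 0.768 -0.273 0.579
  outer loop
   vertex 4.7 1.6 2.8
   vertex 6.0 0.8 0.7
   vertex 5.8 3.0 2.0
  endloop
 endfacet
 facet normal 0.660 -0.093 0.745
  outer loop
   vertex 4.7 1.6 2.8
   vertex 5.8 3.0 2.0
   vertex 1.4 1.4 5.7
  endloop
 endfacet
 facet normal 0.411 0.573 0.709
  outer loop
   vertex 1.8 2.4 4.8
   vertex 5.8 3.0 2.0
   vertex 3.9 5.6 1.0
  endloop
 endfacet
 facet normal 0.350 0.612 0.709
  outer loop
   vertex 1.8 2.4 4.8
   vertex 3.9 5.6 1.0
   vertex 1.1 2.8 4.8
  endloop
 endfacet
 facet normal 0.448 0.492 0.746
  outer loop
   vertex 1.8 2.4 4.8
   vertex 1.4 1.4 5.7
   vertex 5.8 3.0 2.0
  endloop
 endfacet
 facet normal 0.320 0.560 0.764
  outer loop
   vertex 1.8 2.4 4.8
   vertex 1.1 2.8 4.8
   vertex 1.4 1.4 5.7
  endloop
 endfacet
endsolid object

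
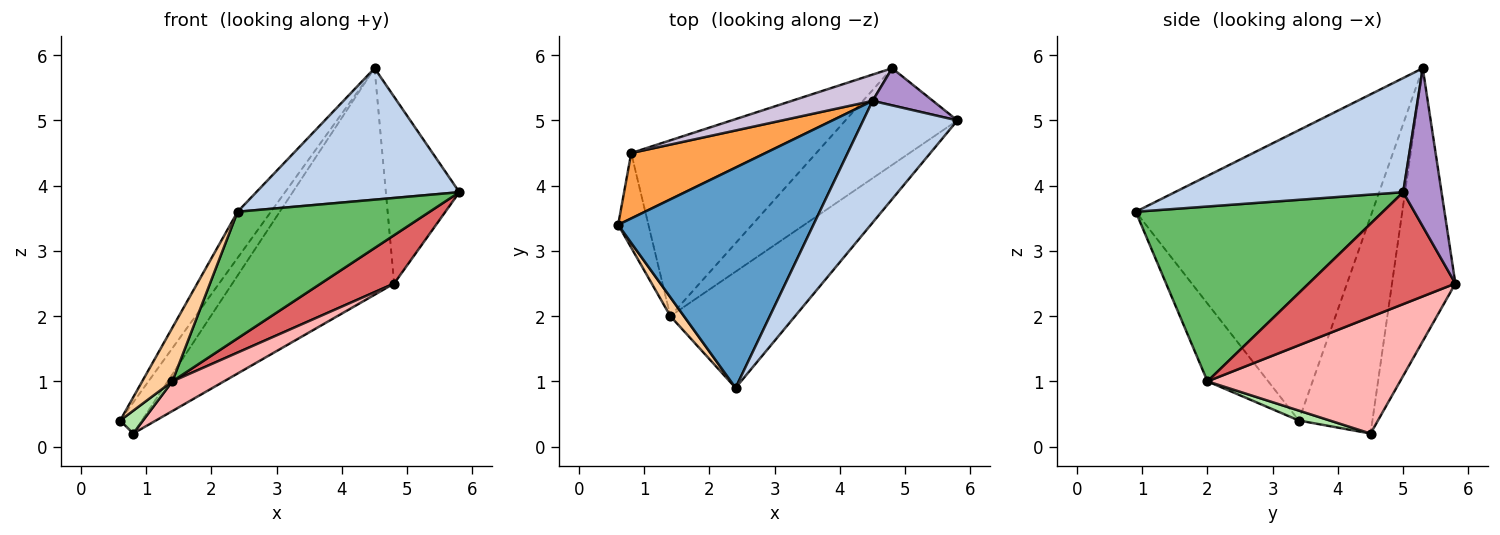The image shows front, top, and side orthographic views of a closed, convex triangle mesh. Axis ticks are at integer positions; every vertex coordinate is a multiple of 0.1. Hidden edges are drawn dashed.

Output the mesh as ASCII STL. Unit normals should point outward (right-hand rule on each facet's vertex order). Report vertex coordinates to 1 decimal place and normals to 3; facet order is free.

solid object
 facet normal -0.824 0.116 0.554
  outer loop
   vertex 4.5 5.3 5.8
   vertex 0.6 3.4 0.4
   vertex 2.4 0.9 3.6
  endloop
 endfacet
 facet normal 0.636 -0.566 0.525
  outer loop
   vertex 4.5 5.3 5.8
   vertex 2.4 0.9 3.6
   vertex 5.8 5.0 3.9
  endloop
 endfacet
 facet normal -0.825 0.243 0.510
  outer loop
   vertex 0.8 4.5 0.2
   vertex 0.6 3.4 0.4
   vertex 4.5 5.3 5.8
  endloop
 endfacet
 facet normal -0.885 -0.439 0.154
  outer loop
   vertex 1.4 2.0 1.0
   vertex 2.4 0.9 3.6
   vertex 0.6 3.4 0.4
  endloop
 endfacet
 facet normal 0.688 -0.535 -0.491
  outer loop
   vertex 1.4 2.0 1.0
   vertex 5.8 5.0 3.9
   vertex 2.4 0.9 3.6
  endloop
 endfacet
 facet normal 0.303 -0.224 -0.926
  outer loop
   vertex 1.4 2.0 1.0
   vertex 0.6 3.4 0.4
   vertex 0.8 4.5 0.2
  endloop
 endfacet
 facet normal 0.667 -0.333 -0.667
  outer loop
   vertex 4.8 5.8 2.5
   vertex 5.8 5.0 3.9
   vertex 1.4 2.0 1.0
  endloop
 endfacet
 facet normal 0.528 -0.141 -0.838
  outer loop
   vertex 4.8 5.8 2.5
   vertex 1.4 2.0 1.0
   vertex 0.8 4.5 0.2
  endloop
 endfacet
 facet normal 0.455 0.873 0.174
  outer loop
   vertex 4.8 5.8 2.5
   vertex 4.5 5.3 5.8
   vertex 5.8 5.0 3.9
  endloop
 endfacet
 facet normal -0.363 0.926 0.107
  outer loop
   vertex 4.8 5.8 2.5
   vertex 0.8 4.5 0.2
   vertex 4.5 5.3 5.8
  endloop
 endfacet
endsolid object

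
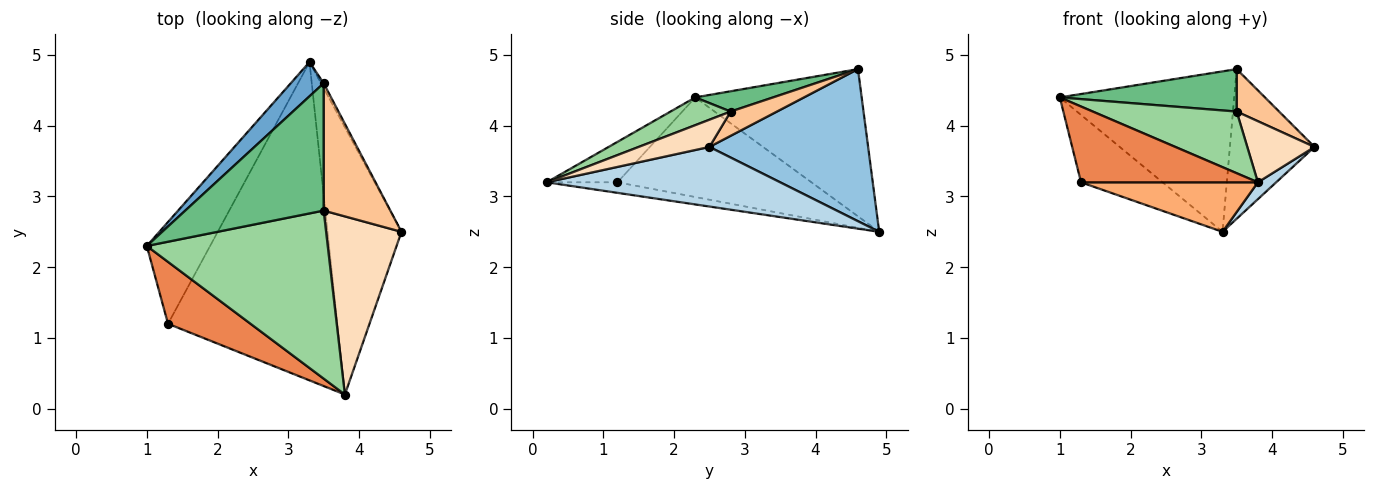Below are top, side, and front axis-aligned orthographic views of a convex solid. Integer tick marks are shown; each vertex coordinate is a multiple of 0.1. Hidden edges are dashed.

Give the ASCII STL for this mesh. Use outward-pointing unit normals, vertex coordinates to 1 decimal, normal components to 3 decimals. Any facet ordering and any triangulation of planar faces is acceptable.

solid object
 facet normal -0.682 0.715 0.153
  outer loop
   vertex 3.5 4.6 4.8
   vertex 3.3 4.9 2.5
   vertex 1.0 2.3 4.4
  endloop
 endfacet
 facet normal 0.882 0.470 -0.015
  outer loop
   vertex 3.5 4.6 4.8
   vertex 4.6 2.5 3.7
   vertex 3.3 4.9 2.5
  endloop
 endfacet
 facet normal 0.627 -0.049 -0.777
  outer loop
   vertex 3.8 0.2 3.2
   vertex 3.3 4.9 2.5
   vertex 4.6 2.5 3.7
  endloop
 endfacet
 facet normal -0.795 0.334 -0.505
  outer loop
   vertex 1.3 1.2 3.2
   vertex 1.0 2.3 4.4
   vertex 3.3 4.9 2.5
  endloop
 endfacet
 facet normal -0.296 -0.740 0.604
  outer loop
   vertex 1.3 1.2 3.2
   vertex 3.8 0.2 3.2
   vertex 1.0 2.3 4.4
  endloop
 endfacet
 facet normal -0.061 -0.153 -0.986
  outer loop
   vertex 1.3 1.2 3.2
   vertex 3.3 4.9 2.5
   vertex 3.8 0.2 3.2
  endloop
 endfacet
 facet normal 0.326 -0.299 0.897
  outer loop
   vertex 3.5 2.8 4.2
   vertex 4.6 2.5 3.7
   vertex 3.5 4.6 4.8
  endloop
 endfacet
 facet normal 0.323 -0.307 0.895
  outer loop
   vertex 3.5 2.8 4.2
   vertex 3.8 0.2 3.2
   vertex 4.6 2.5 3.7
  endloop
 endfacet
 facet normal 0.138 -0.313 0.940
  outer loop
   vertex 3.5 2.8 4.2
   vertex 3.5 4.6 4.8
   vertex 1.0 2.3 4.4
  endloop
 endfacet
 facet normal 0.143 -0.341 0.929
  outer loop
   vertex 3.5 2.8 4.2
   vertex 1.0 2.3 4.4
   vertex 3.8 0.2 3.2
  endloop
 endfacet
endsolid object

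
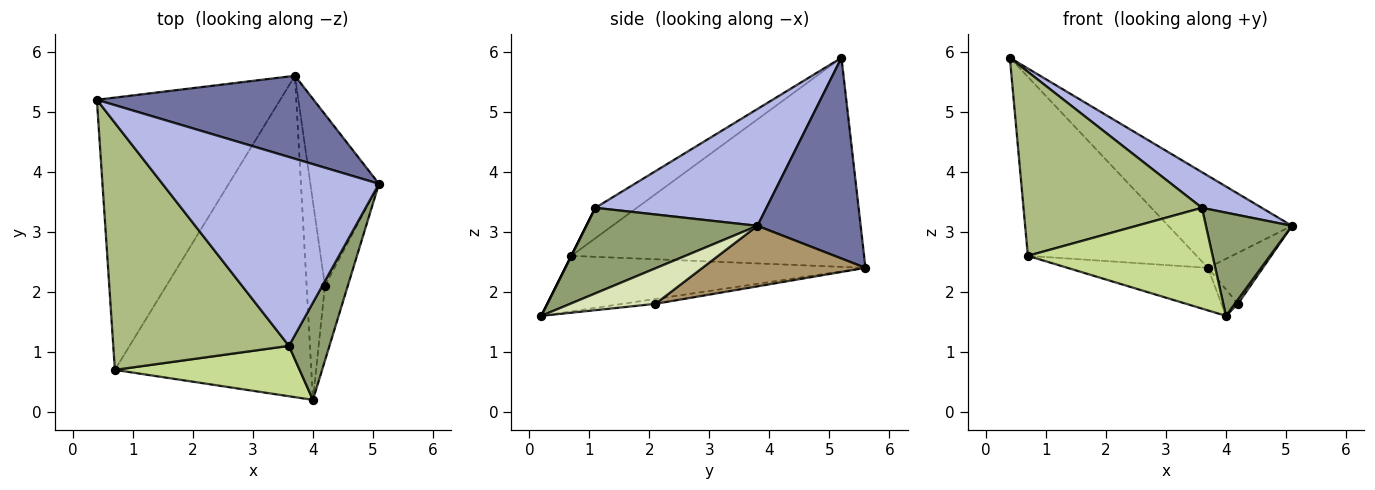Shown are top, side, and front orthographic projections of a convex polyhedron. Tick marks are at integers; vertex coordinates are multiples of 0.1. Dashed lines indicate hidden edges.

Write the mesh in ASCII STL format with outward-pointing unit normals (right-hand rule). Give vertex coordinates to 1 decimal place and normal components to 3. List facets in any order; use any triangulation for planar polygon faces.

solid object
 facet normal 0.527 0.631 0.569
  outer loop
   vertex 3.7 5.6 2.4
   vertex 0.4 5.2 5.9
   vertex 5.1 3.8 3.1
  endloop
 endfacet
 facet normal -0.690 0.398 -0.605
  outer loop
   vertex 0.7 0.7 2.6
   vertex 0.4 5.2 5.9
   vertex 3.7 5.6 2.4
  endloop
 endfacet
 facet normal -0.270 0.126 -0.955
  outer loop
   vertex 0.7 0.7 2.6
   vertex 3.7 5.6 2.4
   vertex 4.0 0.2 1.6
  endloop
 endfacet
 facet normal 0.468 -0.164 0.868
  outer loop
   vertex 3.6 1.1 3.4
   vertex 5.1 3.8 3.1
   vertex 0.4 5.2 5.9
  endloop
 endfacet
 facet normal 0.823 -0.414 0.390
  outer loop
   vertex 3.6 1.1 3.4
   vertex 4.0 0.2 1.6
   vertex 5.1 3.8 3.1
  endloop
 endfacet
 facet normal -0.138 -0.592 0.794
  outer loop
   vertex 3.6 1.1 3.4
   vertex 0.4 5.2 5.9
   vertex 0.7 0.7 2.6
  endloop
 endfacet
 facet normal 0.000 -0.894 0.447
  outer loop
   vertex 3.6 1.1 3.4
   vertex 0.7 0.7 2.6
   vertex 4.0 0.2 1.6
  endloop
 endfacet
 facet normal 0.841 -0.032 -0.541
  outer loop
   vertex 4.2 2.1 1.8
   vertex 5.1 3.8 3.1
   vertex 4.0 0.2 1.6
  endloop
 endfacet
 facet normal 0.646 0.218 -0.732
  outer loop
   vertex 4.2 2.1 1.8
   vertex 3.7 5.6 2.4
   vertex 5.1 3.8 3.1
  endloop
 endfacet
 facet normal -0.256 0.128 -0.958
  outer loop
   vertex 4.2 2.1 1.8
   vertex 4.0 0.2 1.6
   vertex 3.7 5.6 2.4
  endloop
 endfacet
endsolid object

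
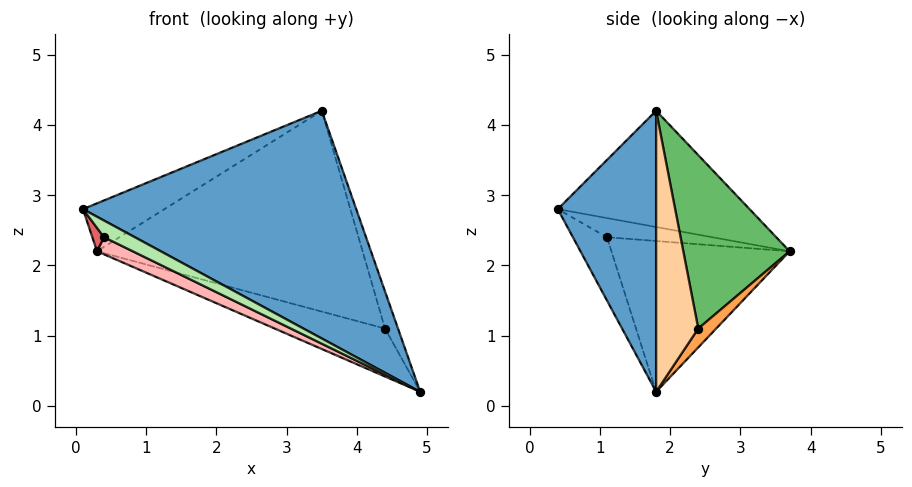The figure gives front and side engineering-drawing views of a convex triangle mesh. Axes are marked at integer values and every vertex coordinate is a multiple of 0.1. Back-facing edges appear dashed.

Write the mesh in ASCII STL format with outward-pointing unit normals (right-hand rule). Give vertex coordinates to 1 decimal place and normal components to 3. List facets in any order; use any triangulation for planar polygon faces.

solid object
 facet normal 0.336 -0.934 0.118
  outer loop
   vertex 3.5 1.8 4.2
   vertex 0.1 0.4 2.8
   vertex 4.9 1.8 0.2
  endloop
 endfacet
 facet normal -0.439 0.186 0.879
  outer loop
   vertex 3.5 1.8 4.2
   vertex 0.3 3.7 2.2
   vertex 0.1 0.4 2.8
  endloop
 endfacet
 facet normal 0.139 0.858 -0.495
  outer loop
   vertex 4.4 2.4 1.1
   vertex 4.9 1.8 0.2
   vertex 0.3 3.7 2.2
  endloop
 endfacet
 facet normal 0.906 0.279 0.317
  outer loop
   vertex 4.4 2.4 1.1
   vertex 3.5 1.8 4.2
   vertex 4.9 1.8 0.2
  endloop
 endfacet
 facet normal 0.357 0.892 0.276
  outer loop
   vertex 4.4 2.4 1.1
   vertex 0.3 3.7 2.2
   vertex 3.5 1.8 4.2
  endloop
 endfacet
 facet normal -0.371 -0.336 -0.866
  outer loop
   vertex 0.4 1.1 2.4
   vertex 4.9 1.8 0.2
   vertex 0.1 0.4 2.8
  endloop
 endfacet
 facet normal -0.725 -0.081 -0.684
  outer loop
   vertex 0.4 1.1 2.4
   vertex 0.1 0.4 2.8
   vertex 0.3 3.7 2.2
  endloop
 endfacet
 facet normal -0.427 -0.086 -0.900
  outer loop
   vertex 0.4 1.1 2.4
   vertex 0.3 3.7 2.2
   vertex 4.9 1.8 0.2
  endloop
 endfacet
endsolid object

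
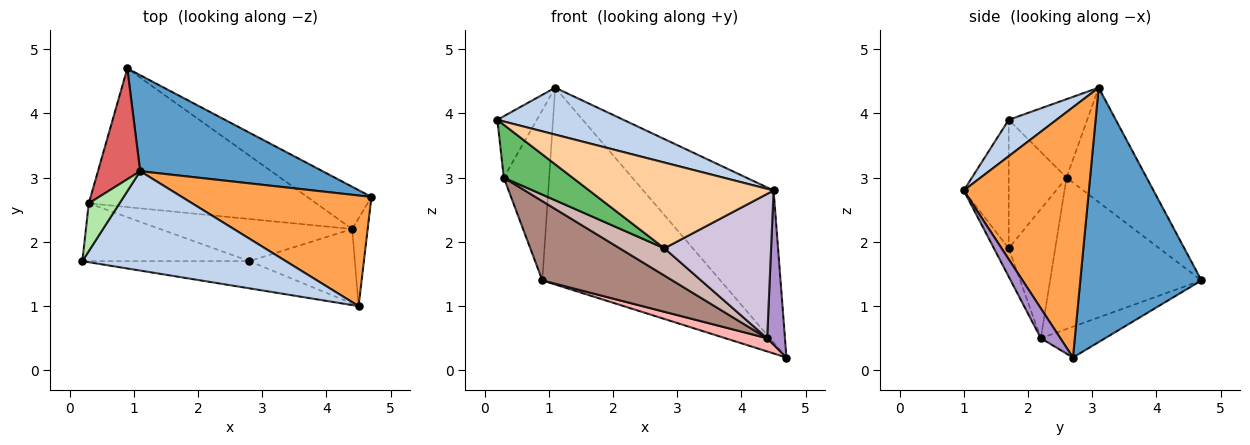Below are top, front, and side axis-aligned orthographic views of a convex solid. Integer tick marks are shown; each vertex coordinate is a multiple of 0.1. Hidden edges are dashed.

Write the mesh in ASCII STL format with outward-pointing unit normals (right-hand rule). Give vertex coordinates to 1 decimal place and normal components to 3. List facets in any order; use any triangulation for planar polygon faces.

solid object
 facet normal 0.522 0.767 0.374
  outer loop
   vertex 1.1 3.1 4.4
   vertex 4.7 2.7 0.2
   vertex 0.9 4.7 1.4
  endloop
 endfacet
 facet normal 0.160 -0.421 0.893
  outer loop
   vertex 4.5 1.0 2.8
   vertex 1.1 3.1 4.4
   vertex 0.2 1.7 3.9
  endloop
 endfacet
 facet normal 0.613 0.639 0.465
  outer loop
   vertex 4.5 1.0 2.8
   vertex 4.7 2.7 0.2
   vertex 1.1 3.1 4.4
  endloop
 endfacet
 facet normal -0.226 -0.928 -0.294
  outer loop
   vertex 2.8 1.7 1.9
   vertex 4.5 1.0 2.8
   vertex 0.2 1.7 3.9
  endloop
 endfacet
 facet normal -0.494 -0.587 -0.642
  outer loop
   vertex 0.3 2.6 3.0
   vertex 2.8 1.7 1.9
   vertex 0.2 1.7 3.9
  endloop
 endfacet
 facet normal -0.843 0.424 0.330
  outer loop
   vertex 0.3 2.6 3.0
   vertex 0.2 1.7 3.9
   vertex 1.1 3.1 4.4
  endloop
 endfacet
 facet normal -0.828 0.470 0.306
  outer loop
   vertex 0.3 2.6 3.0
   vertex 1.1 3.1 4.4
   vertex 0.9 4.7 1.4
  endloop
 endfacet
 facet normal -0.417 -0.271 -0.868
  outer loop
   vertex 4.4 2.2 0.5
   vertex 0.9 4.7 1.4
   vertex 4.7 2.7 0.2
  endloop
 endfacet
 facet normal 0.690 -0.629 -0.358
  outer loop
   vertex 4.4 2.2 0.5
   vertex 4.7 2.7 0.2
   vertex 4.5 1.0 2.8
  endloop
 endfacet
 facet normal -0.122 -0.882 -0.455
  outer loop
   vertex 4.4 2.2 0.5
   vertex 4.5 1.0 2.8
   vertex 2.8 1.7 1.9
  endloop
 endfacet
 facet normal -0.500 -0.430 -0.752
  outer loop
   vertex 4.4 2.2 0.5
   vertex 0.3 2.6 3.0
   vertex 0.9 4.7 1.4
  endloop
 endfacet
 facet normal -0.492 -0.473 -0.731
  outer loop
   vertex 4.4 2.2 0.5
   vertex 2.8 1.7 1.9
   vertex 0.3 2.6 3.0
  endloop
 endfacet
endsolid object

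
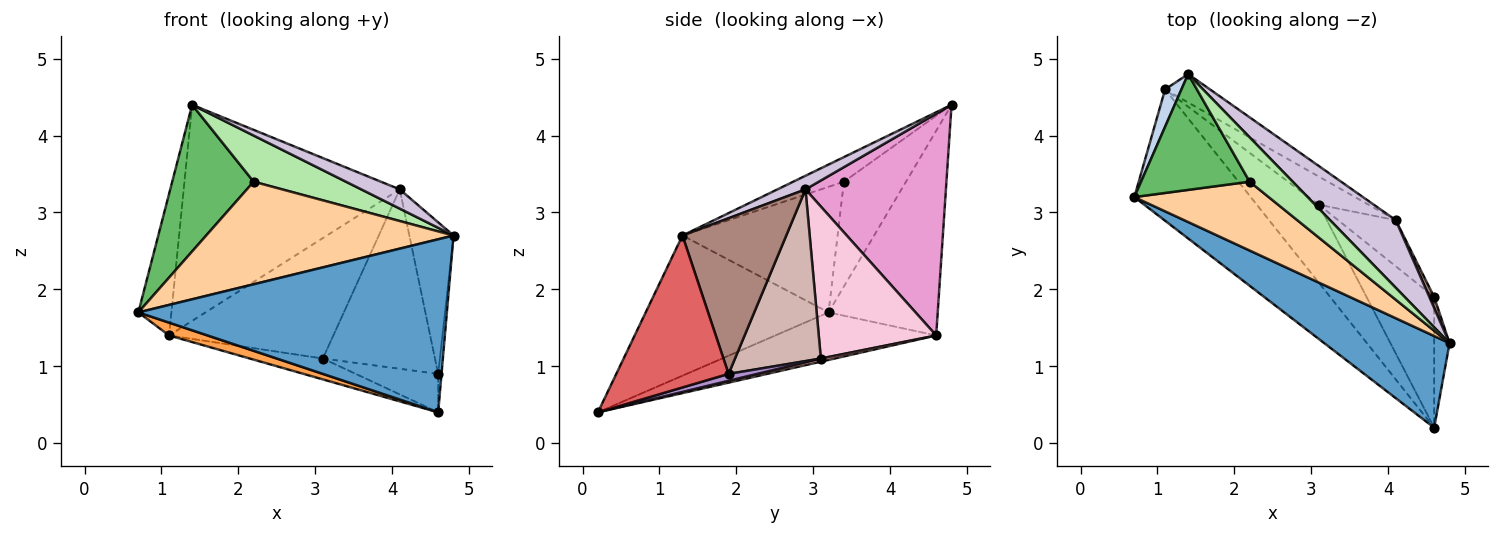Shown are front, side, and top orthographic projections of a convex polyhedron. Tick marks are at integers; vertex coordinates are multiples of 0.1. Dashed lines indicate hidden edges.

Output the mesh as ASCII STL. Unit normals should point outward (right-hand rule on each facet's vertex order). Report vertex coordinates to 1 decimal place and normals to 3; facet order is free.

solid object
 facet normal -0.464 -0.783 0.415
  outer loop
   vertex 4.6 0.2 0.4
   vertex 4.8 1.3 2.7
   vertex 0.7 3.2 1.7
  endloop
 endfacet
 facet normal -0.954 0.289 0.076
  outer loop
   vertex 1.1 4.6 1.4
   vertex 0.7 3.2 1.7
   vertex 1.4 4.8 4.4
  endloop
 endfacet
 facet normal -0.377 -0.090 -0.922
  outer loop
   vertex 1.1 4.6 1.4
   vertex 4.6 0.2 0.4
   vertex 0.7 3.2 1.7
  endloop
 endfacet
 facet normal -0.462 -0.737 0.494
  outer loop
   vertex 2.2 3.4 3.4
   vertex 0.7 3.2 1.7
   vertex 4.8 1.3 2.7
  endloop
 endfacet
 facet normal -0.513 -0.673 0.532
  outer loop
   vertex 2.2 3.4 3.4
   vertex 1.4 4.8 4.4
   vertex 0.7 3.2 1.7
  endloop
 endfacet
 facet normal -0.368 -0.670 0.644
  outer loop
   vertex 2.2 3.4 3.4
   vertex 4.8 1.3 2.7
   vertex 1.4 4.8 4.4
  endloop
 endfacet
 facet normal 0.994 0.030 -0.101
  outer loop
   vertex 4.6 1.9 0.9
   vertex 4.8 1.3 2.7
   vertex 4.6 0.2 0.4
  endloop
 endfacet
 facet normal 0.049 0.258 -0.965
  outer loop
   vertex 3.1 3.1 1.1
   vertex 4.6 0.2 0.4
   vertex 1.1 4.6 1.4
  endloop
 endfacet
 facet normal 0.097 0.281 -0.955
  outer loop
   vertex 3.1 3.1 1.1
   vertex 4.6 1.9 0.9
   vertex 4.6 0.2 0.4
  endloop
 endfacet
 facet normal 0.196 -0.268 0.943
  outer loop
   vertex 4.1 2.9 3.3
   vertex 1.4 4.8 4.4
   vertex 4.8 1.3 2.7
  endloop
 endfacet
 facet normal 0.920 0.392 0.028
  outer loop
   vertex 4.1 2.9 3.3
   vertex 4.8 1.3 2.7
   vertex 4.6 1.9 0.9
  endloop
 endfacet
 facet normal 0.596 0.778 -0.200
  outer loop
   vertex 4.1 2.9 3.3
   vertex 4.6 1.9 0.9
   vertex 3.1 3.1 1.1
  endloop
 endfacet
 facet normal 0.542 0.833 -0.110
  outer loop
   vertex 4.1 2.9 3.3
   vertex 1.1 4.6 1.4
   vertex 1.4 4.8 4.4
  endloop
 endfacet
 facet normal 0.571 0.799 -0.187
  outer loop
   vertex 4.1 2.9 3.3
   vertex 3.1 3.1 1.1
   vertex 1.1 4.6 1.4
  endloop
 endfacet
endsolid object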